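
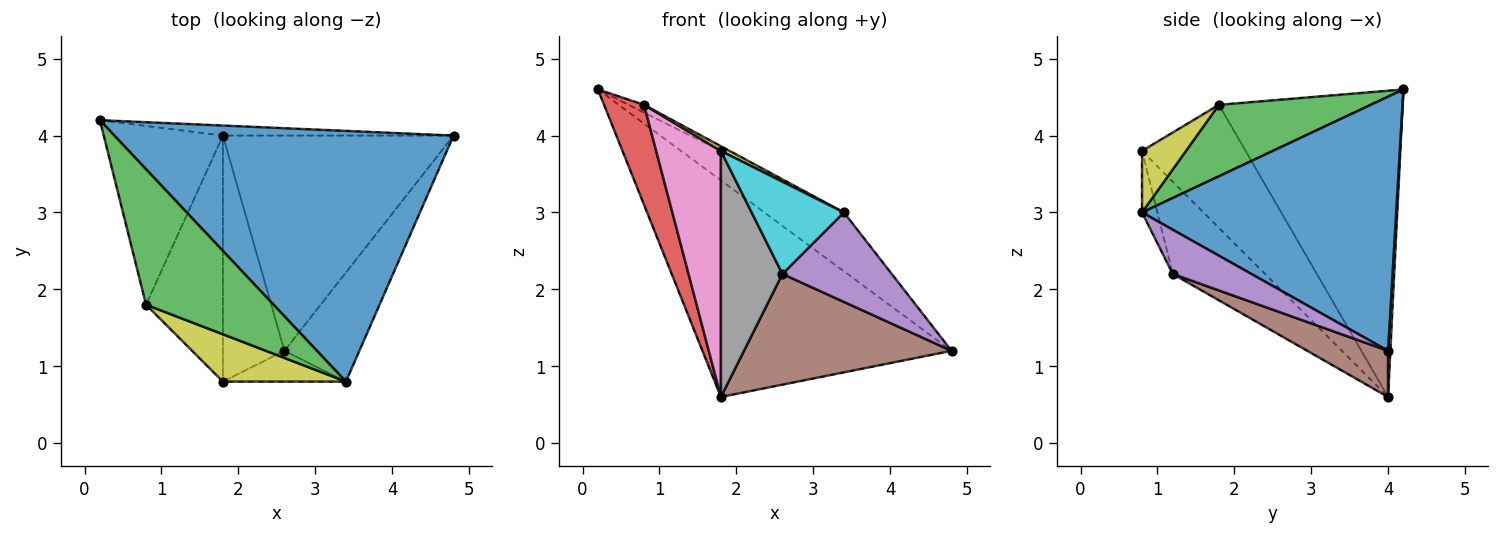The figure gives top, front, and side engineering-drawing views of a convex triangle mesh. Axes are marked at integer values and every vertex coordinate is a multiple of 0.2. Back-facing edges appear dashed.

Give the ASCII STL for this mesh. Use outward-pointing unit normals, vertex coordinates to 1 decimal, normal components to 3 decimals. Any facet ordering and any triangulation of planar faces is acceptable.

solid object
 facet normal 0.589 0.185 0.787
  outer loop
   vertex 3.4 0.8 3.0
   vertex 4.8 4.0 1.2
   vertex 0.2 4.2 4.6
  endloop
 endfacet
 facet normal 0.009 0.999 -0.046
  outer loop
   vertex 1.8 4.0 0.6
   vertex 0.2 4.2 4.6
   vertex 4.8 4.0 1.2
  endloop
 endfacet
 facet normal 0.488 0.049 0.871
  outer loop
   vertex 0.8 1.8 4.4
   vertex 3.4 0.8 3.0
   vertex 0.2 4.2 4.6
  endloop
 endfacet
 facet normal -0.913 -0.199 -0.355
  outer loop
   vertex 0.8 1.8 4.4
   vertex 0.2 4.2 4.6
   vertex 1.8 4.0 0.6
  endloop
 endfacet
 facet normal 0.415 -0.577 -0.703
  outer loop
   vertex 2.6 1.2 2.2
   vertex 4.8 4.0 1.2
   vertex 3.4 0.8 3.0
  endloop
 endfacet
 facet normal 0.175 -0.450 -0.876
  outer loop
   vertex 2.6 1.2 2.2
   vertex 1.8 4.0 0.6
   vertex 4.8 4.0 1.2
  endloop
 endfacet
 facet normal -0.749 -0.468 -0.468
  outer loop
   vertex 1.8 0.8 3.8
   vertex 0.8 1.8 4.4
   vertex 1.8 4.0 0.6
  endloop
 endfacet
 facet normal -0.728 -0.485 -0.485
  outer loop
   vertex 1.8 0.8 3.8
   vertex 1.8 4.0 0.6
   vertex 2.6 1.2 2.2
  endloop
 endfacet
 facet normal 0.445 -0.089 0.891
  outer loop
   vertex 1.8 0.8 3.8
   vertex 3.4 0.8 3.0
   vertex 0.8 1.8 4.4
  endloop
 endfacet
 facet normal -0.156 -0.937 -0.312
  outer loop
   vertex 1.8 0.8 3.8
   vertex 2.6 1.2 2.2
   vertex 3.4 0.8 3.0
  endloop
 endfacet
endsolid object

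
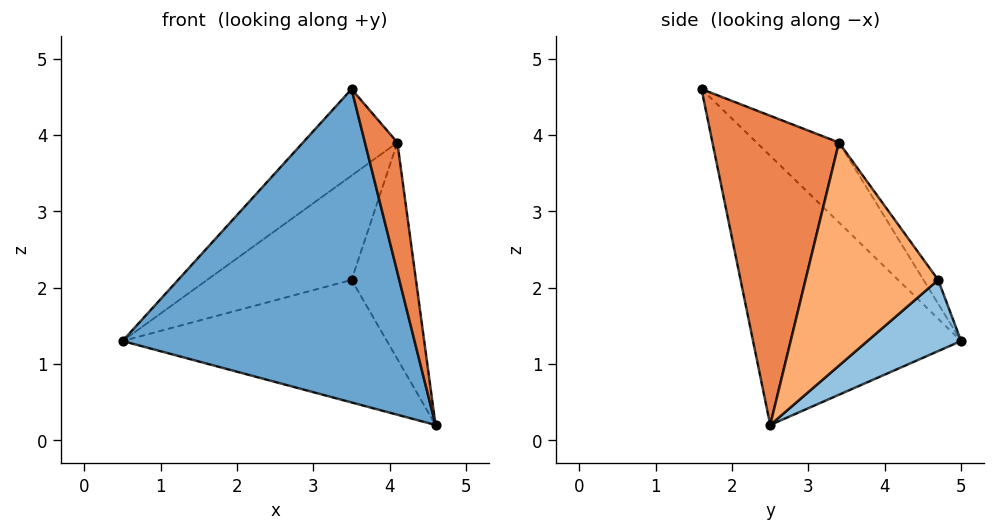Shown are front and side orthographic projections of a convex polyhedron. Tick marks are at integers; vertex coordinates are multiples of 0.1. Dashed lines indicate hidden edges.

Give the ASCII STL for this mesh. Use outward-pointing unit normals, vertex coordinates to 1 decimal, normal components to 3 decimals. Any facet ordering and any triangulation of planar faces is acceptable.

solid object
 facet normal -0.554 -0.778 -0.298
  outer loop
   vertex 3.5 1.6 4.6
   vertex 0.5 5.0 1.3
   vertex 4.6 2.5 0.2
  endloop
 endfacet
 facet normal 0.248 0.701 -0.668
  outer loop
   vertex 3.5 4.7 2.1
   vertex 4.6 2.5 0.2
   vertex 0.5 5.0 1.3
  endloop
 endfacet
 facet normal -0.387 0.443 0.809
  outer loop
   vertex 4.1 3.4 3.9
   vertex 0.5 5.0 1.3
   vertex 3.5 1.6 4.6
  endloop
 endfacet
 facet normal -0.081 0.795 0.601
  outer loop
   vertex 4.1 3.4 3.9
   vertex 3.5 4.7 2.1
   vertex 0.5 5.0 1.3
  endloop
 endfacet
 facet normal 0.951 -0.244 0.188
  outer loop
   vertex 4.1 3.4 3.9
   vertex 3.5 1.6 4.6
   vertex 4.6 2.5 0.2
  endloop
 endfacet
 facet normal 0.900 0.436 0.015
  outer loop
   vertex 4.1 3.4 3.9
   vertex 4.6 2.5 0.2
   vertex 3.5 4.7 2.1
  endloop
 endfacet
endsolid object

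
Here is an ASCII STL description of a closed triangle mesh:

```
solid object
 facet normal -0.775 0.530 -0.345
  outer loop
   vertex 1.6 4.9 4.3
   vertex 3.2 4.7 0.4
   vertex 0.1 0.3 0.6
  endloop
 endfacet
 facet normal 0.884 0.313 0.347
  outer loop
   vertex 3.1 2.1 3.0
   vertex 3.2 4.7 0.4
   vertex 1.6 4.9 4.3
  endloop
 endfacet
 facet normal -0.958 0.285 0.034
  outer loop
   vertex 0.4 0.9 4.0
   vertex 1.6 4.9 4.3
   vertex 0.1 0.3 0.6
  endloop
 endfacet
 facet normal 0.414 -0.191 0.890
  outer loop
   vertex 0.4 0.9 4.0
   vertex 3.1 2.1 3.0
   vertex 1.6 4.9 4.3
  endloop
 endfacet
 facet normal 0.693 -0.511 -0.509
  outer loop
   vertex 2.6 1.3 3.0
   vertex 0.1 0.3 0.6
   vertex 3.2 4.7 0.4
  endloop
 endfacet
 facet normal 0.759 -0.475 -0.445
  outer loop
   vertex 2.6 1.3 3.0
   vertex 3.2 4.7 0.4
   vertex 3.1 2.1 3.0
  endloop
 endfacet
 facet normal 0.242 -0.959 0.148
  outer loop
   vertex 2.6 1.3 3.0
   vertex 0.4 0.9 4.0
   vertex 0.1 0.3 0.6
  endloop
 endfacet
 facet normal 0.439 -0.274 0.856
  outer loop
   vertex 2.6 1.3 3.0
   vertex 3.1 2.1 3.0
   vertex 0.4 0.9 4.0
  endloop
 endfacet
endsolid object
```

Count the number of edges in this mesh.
12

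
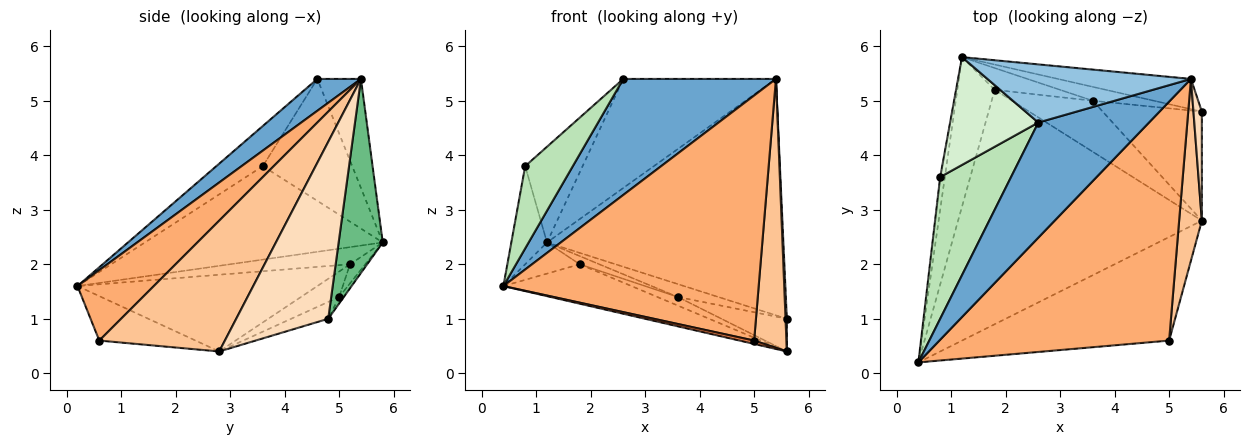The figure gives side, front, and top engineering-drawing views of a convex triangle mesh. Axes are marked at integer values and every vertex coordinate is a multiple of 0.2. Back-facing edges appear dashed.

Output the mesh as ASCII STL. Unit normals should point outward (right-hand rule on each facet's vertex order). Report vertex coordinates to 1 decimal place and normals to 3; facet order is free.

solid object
 facet normal 0.199 -0.696 0.690
  outer loop
   vertex 2.6 4.6 5.4
   vertex 0.4 0.2 1.6
   vertex 5.4 5.4 5.4
  endloop
 endfacet
 facet normal -0.244 0.856 0.456
  outer loop
   vertex 2.6 4.6 5.4
   vertex 5.4 5.4 5.4
   vertex 1.2 5.8 2.4
  endloop
 endfacet
 facet normal -0.297 0.158 -0.942
  outer loop
   vertex 1.8 5.2 2.0
   vertex 5.6 2.8 0.4
   vertex 0.4 0.2 1.6
  endloop
 endfacet
 facet normal -0.409 0.186 -0.893
  outer loop
   vertex 1.8 5.2 2.0
   vertex 0.4 0.2 1.6
   vertex 1.2 5.8 2.4
  endloop
 endfacet
 facet normal -0.210 -0.032 -0.977
  outer loop
   vertex 5.0 0.6 0.6
   vertex 0.4 0.2 1.6
   vertex 5.6 2.8 0.4
  endloop
 endfacet
 facet normal 0.209 -0.700 0.683
  outer loop
   vertex 5.0 0.6 0.6
   vertex 5.4 5.4 5.4
   vertex 0.4 0.2 1.6
  endloop
 endfacet
 facet normal 0.955 -0.245 0.166
  outer loop
   vertex 5.0 0.6 0.6
   vertex 5.6 2.8 0.4
   vertex 5.4 5.4 5.4
  endloop
 endfacet
 facet normal 0.999 -0.014 0.047
  outer loop
   vertex 5.6 4.8 1.0
   vertex 5.4 5.4 5.4
   vertex 5.6 2.8 0.4
  endloop
 endfacet
 facet normal 0.182 0.975 -0.125
  outer loop
   vertex 5.6 4.8 1.0
   vertex 1.2 5.8 2.4
   vertex 5.4 5.4 5.4
  endloop
 endfacet
 facet normal -0.988 0.148 -0.049
  outer loop
   vertex 0.8 3.6 3.8
   vertex 1.2 5.8 2.4
   vertex 0.4 0.2 1.6
  endloop
 endfacet
 facet normal -0.440 -0.451 0.777
  outer loop
   vertex 0.8 3.6 3.8
   vertex 0.4 0.2 1.6
   vertex 2.6 4.6 5.4
  endloop
 endfacet
 facet normal -0.719 0.462 0.520
  outer loop
   vertex 0.8 3.6 3.8
   vertex 2.6 4.6 5.4
   vertex 1.2 5.8 2.4
  endloop
 endfacet
 facet normal -0.263 0.339 -0.903
  outer loop
   vertex 3.6 5.0 1.4
   vertex 1.8 5.2 2.0
   vertex 1.2 5.8 2.4
  endloop
 endfacet
 facet normal -0.078 0.678 -0.731
  outer loop
   vertex 3.6 5.0 1.4
   vertex 1.2 5.8 2.4
   vertex 5.6 4.8 1.0
  endloop
 endfacet
 facet normal -0.296 0.159 -0.942
  outer loop
   vertex 3.6 5.0 1.4
   vertex 5.6 2.8 0.4
   vertex 1.8 5.2 2.0
  endloop
 endfacet
 facet normal -0.161 0.284 -0.945
  outer loop
   vertex 3.6 5.0 1.4
   vertex 5.6 4.8 1.0
   vertex 5.6 2.8 0.4
  endloop
 endfacet
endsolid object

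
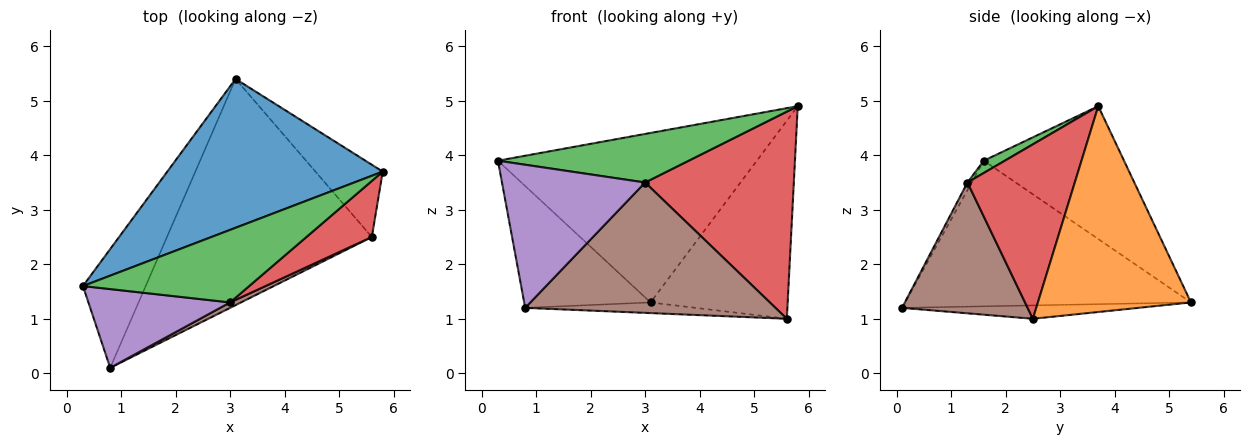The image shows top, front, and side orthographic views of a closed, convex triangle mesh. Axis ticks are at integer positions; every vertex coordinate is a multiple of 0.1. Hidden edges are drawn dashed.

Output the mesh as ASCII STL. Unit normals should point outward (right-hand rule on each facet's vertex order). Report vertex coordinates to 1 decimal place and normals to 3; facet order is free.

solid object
 facet normal -0.377 0.696 0.611
  outer loop
   vertex 3.1 5.4 1.3
   vertex 0.3 1.6 3.9
   vertex 5.8 3.7 4.9
  endloop
 endfacet
 facet normal 0.724 0.648 -0.237
  outer loop
   vertex 5.6 2.5 1.0
   vertex 3.1 5.4 1.3
   vertex 5.8 3.7 4.9
  endloop
 endfacet
 facet normal 0.061 -0.555 0.829
  outer loop
   vertex 3.0 1.3 3.5
   vertex 5.8 3.7 4.9
   vertex 0.3 1.6 3.9
  endloop
 endfacet
 facet normal 0.572 -0.792 0.214
  outer loop
   vertex 3.0 1.3 3.5
   vertex 5.6 2.5 1.0
   vertex 5.8 3.7 4.9
  endloop
 endfacet
 facet normal -0.026 -0.876 0.482
  outer loop
   vertex 0.8 0.1 1.2
   vertex 3.0 1.3 3.5
   vertex 0.3 1.6 3.9
  endloop
 endfacet
 facet normal 0.448 -0.893 0.037
  outer loop
   vertex 0.8 0.1 1.2
   vertex 5.6 2.5 1.0
   vertex 3.0 1.3 3.5
  endloop
 endfacet
 facet normal -0.851 0.376 -0.367
  outer loop
   vertex 0.8 0.1 1.2
   vertex 0.3 1.6 3.9
   vertex 3.1 5.4 1.3
  endloop
 endfacet
 facet normal -0.065 0.047 -0.997
  outer loop
   vertex 0.8 0.1 1.2
   vertex 3.1 5.4 1.3
   vertex 5.6 2.5 1.0
  endloop
 endfacet
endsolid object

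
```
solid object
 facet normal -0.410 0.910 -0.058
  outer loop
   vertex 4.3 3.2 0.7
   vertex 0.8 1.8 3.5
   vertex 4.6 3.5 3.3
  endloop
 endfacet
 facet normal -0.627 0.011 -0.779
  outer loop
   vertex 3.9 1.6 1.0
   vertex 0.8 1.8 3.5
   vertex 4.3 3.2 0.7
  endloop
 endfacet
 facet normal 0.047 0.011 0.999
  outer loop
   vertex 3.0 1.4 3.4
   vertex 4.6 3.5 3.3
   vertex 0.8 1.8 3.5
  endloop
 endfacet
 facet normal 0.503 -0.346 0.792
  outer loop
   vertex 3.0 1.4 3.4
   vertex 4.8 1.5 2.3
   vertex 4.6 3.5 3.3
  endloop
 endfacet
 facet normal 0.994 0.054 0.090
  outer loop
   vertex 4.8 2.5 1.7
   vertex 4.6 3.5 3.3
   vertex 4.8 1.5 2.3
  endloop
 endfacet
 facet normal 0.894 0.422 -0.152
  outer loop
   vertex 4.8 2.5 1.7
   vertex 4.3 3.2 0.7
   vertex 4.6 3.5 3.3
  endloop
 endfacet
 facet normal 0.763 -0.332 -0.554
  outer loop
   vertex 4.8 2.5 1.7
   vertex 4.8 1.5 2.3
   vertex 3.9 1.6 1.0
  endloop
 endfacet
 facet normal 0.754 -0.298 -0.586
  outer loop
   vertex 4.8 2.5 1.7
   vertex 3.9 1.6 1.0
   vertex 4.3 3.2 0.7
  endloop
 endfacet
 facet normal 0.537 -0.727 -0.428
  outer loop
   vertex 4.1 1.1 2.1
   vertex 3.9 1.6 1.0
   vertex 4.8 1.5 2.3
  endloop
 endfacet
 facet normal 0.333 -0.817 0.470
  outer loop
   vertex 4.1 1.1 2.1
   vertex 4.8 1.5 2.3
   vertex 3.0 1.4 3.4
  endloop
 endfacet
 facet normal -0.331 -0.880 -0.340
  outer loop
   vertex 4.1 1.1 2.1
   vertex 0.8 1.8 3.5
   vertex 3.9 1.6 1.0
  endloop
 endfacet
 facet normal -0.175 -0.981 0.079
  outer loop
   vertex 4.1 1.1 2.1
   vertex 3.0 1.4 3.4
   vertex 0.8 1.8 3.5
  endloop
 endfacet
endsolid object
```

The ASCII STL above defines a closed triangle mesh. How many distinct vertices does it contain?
8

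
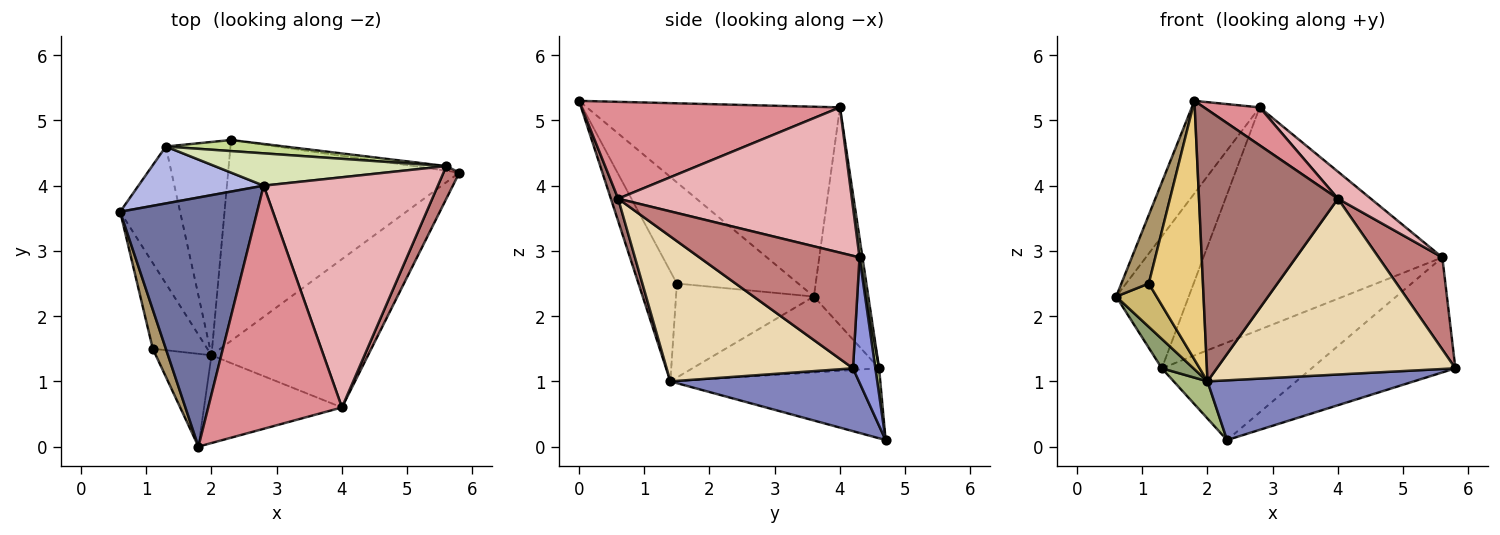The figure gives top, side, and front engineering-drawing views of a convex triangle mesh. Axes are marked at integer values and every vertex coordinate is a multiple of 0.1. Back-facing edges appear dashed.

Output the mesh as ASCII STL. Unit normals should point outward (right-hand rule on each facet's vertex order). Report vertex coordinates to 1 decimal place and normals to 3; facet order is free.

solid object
 facet normal -0.792 0.212 0.572
  outer loop
   vertex 2.8 4.0 5.2
   vertex 0.6 3.6 2.3
   vertex 1.8 0.0 5.3
  endloop
 endfacet
 facet normal 0.252 -0.276 -0.928
  outer loop
   vertex 2.0 1.4 1.0
   vertex 2.3 4.7 0.1
   vertex 5.8 4.2 1.2
  endloop
 endfacet
 facet normal 0.154 0.987 -0.040
  outer loop
   vertex 5.6 4.3 2.9
   vertex 5.8 4.2 1.2
   vertex 2.3 4.7 0.1
  endloop
 endfacet
 facet normal -0.567 0.756 0.326
  outer loop
   vertex 1.3 4.6 1.2
   vertex 0.6 3.6 2.3
   vertex 2.8 4.0 5.2
  endloop
 endfacet
 facet normal -0.778 -0.132 -0.615
  outer loop
   vertex 1.3 4.6 1.2
   vertex 2.0 1.4 1.0
   vertex 0.6 3.6 2.3
  endloop
 endfacet
 facet normal -0.729 -0.117 -0.674
  outer loop
   vertex 1.3 4.6 1.2
   vertex 2.3 4.7 0.1
   vertex 2.0 1.4 1.0
  endloop
 endfacet
 facet normal 0.025 0.993 0.113
  outer loop
   vertex 1.3 4.6 1.2
   vertex 5.6 4.3 2.9
   vertex 2.3 4.7 0.1
  endloop
 endfacet
 facet normal 0.012 0.990 0.144
  outer loop
   vertex 1.3 4.6 1.2
   vertex 2.8 4.0 5.2
   vertex 5.6 4.3 2.9
  endloop
 endfacet
 facet normal -0.968 -0.219 0.125
  outer loop
   vertex 1.1 1.5 2.5
   vertex 1.8 0.0 5.3
   vertex 0.6 3.6 2.3
  endloop
 endfacet
 facet normal -0.838 -0.246 -0.487
  outer loop
   vertex 1.1 1.5 2.5
   vertex 0.6 3.6 2.3
   vertex 2.0 1.4 1.0
  endloop
 endfacet
 facet normal -0.555 -0.783 -0.281
  outer loop
   vertex 1.1 1.5 2.5
   vertex 2.0 1.4 1.0
   vertex 1.8 0.0 5.3
  endloop
 endfacet
 facet normal 0.513 -0.656 -0.554
  outer loop
   vertex 4.0 0.6 3.8
   vertex 2.0 1.4 1.0
   vertex 5.8 4.2 1.2
  endloop
 endfacet
 facet normal 0.050 -0.950 -0.307
  outer loop
   vertex 4.0 0.6 3.8
   vertex 1.8 0.0 5.3
   vertex 2.0 1.4 1.0
  endloop
 endfacet
 facet normal 0.921 -0.367 0.130
  outer loop
   vertex 4.0 0.6 3.8
   vertex 5.8 4.2 1.2
   vertex 5.6 4.3 2.9
  endloop
 endfacet
 facet normal 0.582 -0.125 0.803
  outer loop
   vertex 4.0 0.6 3.8
   vertex 2.8 4.0 5.2
   vertex 1.8 0.0 5.3
  endloop
 endfacet
 facet normal 0.638 -0.090 0.765
  outer loop
   vertex 4.0 0.6 3.8
   vertex 5.6 4.3 2.9
   vertex 2.8 4.0 5.2
  endloop
 endfacet
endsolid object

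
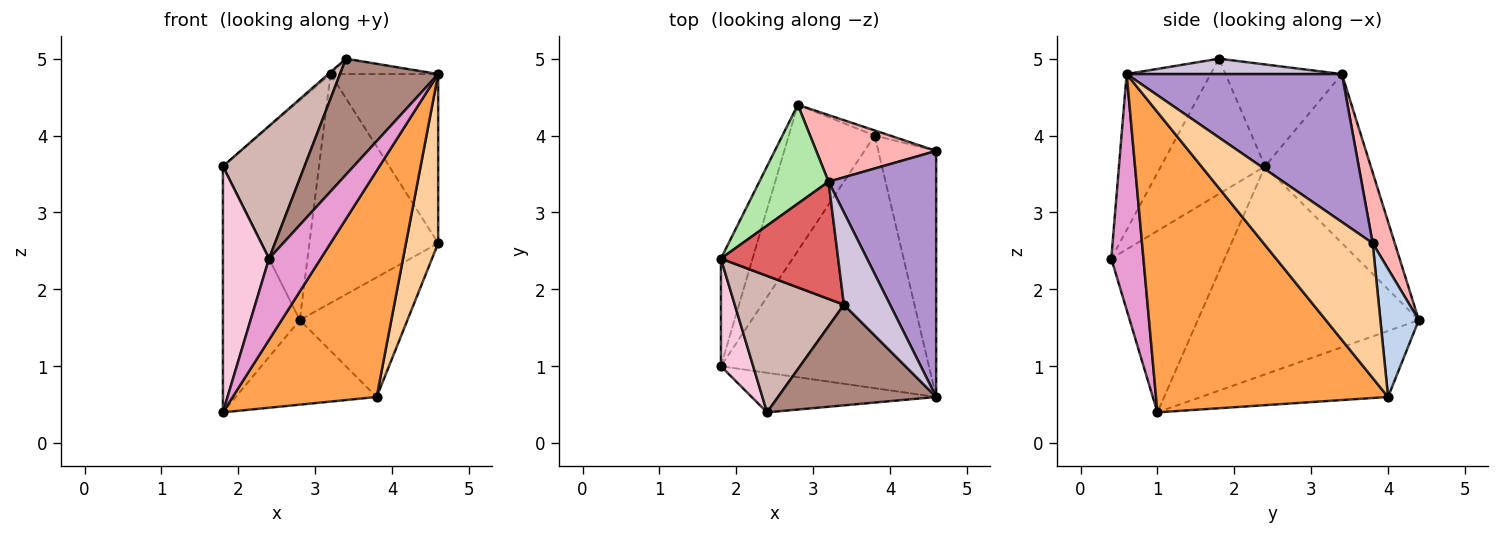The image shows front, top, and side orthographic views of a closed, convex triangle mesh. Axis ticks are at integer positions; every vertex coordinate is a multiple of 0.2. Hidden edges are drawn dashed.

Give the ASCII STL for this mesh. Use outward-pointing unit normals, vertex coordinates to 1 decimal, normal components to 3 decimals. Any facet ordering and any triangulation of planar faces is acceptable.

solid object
 facet normal -0.554 0.417 -0.721
  outer loop
   vertex 3.8 4.0 0.6
   vertex 1.8 1.0 0.4
   vertex 2.8 4.4 1.6
  endloop
 endfacet
 facet normal 0.336 0.941 -0.040
  outer loop
   vertex 3.8 4.0 0.6
   vertex 2.8 4.4 1.6
   vertex 4.6 3.8 2.6
  endloop
 endfacet
 facet normal 0.732 -0.454 -0.507
  outer loop
   vertex 3.8 4.0 0.6
   vertex 4.6 0.6 4.8
   vertex 1.8 1.0 0.4
  endloop
 endfacet
 facet normal 0.887 -0.262 -0.381
  outer loop
   vertex 3.8 4.0 0.6
   vertex 4.6 3.8 2.6
   vertex 4.6 0.6 4.8
  endloop
 endfacet
 facet normal -0.935 0.325 -0.142
  outer loop
   vertex 1.8 2.4 3.6
   vertex 2.8 4.4 1.6
   vertex 1.8 1.0 0.4
  endloop
 endfacet
 facet normal -0.708 0.644 0.290
  outer loop
   vertex 3.2 3.4 4.8
   vertex 2.8 4.4 1.6
   vertex 1.8 2.4 3.6
  endloop
 endfacet
 facet normal -0.656 0.012 0.755
  outer loop
   vertex 3.2 3.4 4.8
   vertex 1.8 2.4 3.6
   vertex 3.4 1.8 5.0
  endloop
 endfacet
 facet normal 0.163 0.947 0.276
  outer loop
   vertex 3.2 3.4 4.8
   vertex 4.6 3.8 2.6
   vertex 2.8 4.4 1.6
  endloop
 endfacet
 facet normal 0.750 0.375 0.545
  outer loop
   vertex 3.2 3.4 4.8
   vertex 4.6 0.6 4.8
   vertex 4.6 3.8 2.6
  endloop
 endfacet
 facet normal 0.312 0.156 0.937
  outer loop
   vertex 3.2 3.4 4.8
   vertex 3.4 1.8 5.0
   vertex 4.6 0.6 4.8
  endloop
 endfacet
 facet normal -0.543 -0.634 0.550
  outer loop
   vertex 2.4 0.4 2.4
   vertex 4.6 0.6 4.8
   vertex 3.4 1.8 5.0
  endloop
 endfacet
 facet normal -0.664 -0.521 0.536
  outer loop
   vertex 2.4 0.4 2.4
   vertex 3.4 1.8 5.0
   vertex 1.8 2.4 3.6
  endloop
 endfacet
 facet normal 0.488 -0.785 -0.382
  outer loop
   vertex 2.4 0.4 2.4
   vertex 1.8 1.0 0.4
   vertex 4.6 0.6 4.8
  endloop
 endfacet
 facet normal -0.914 -0.372 0.163
  outer loop
   vertex 2.4 0.4 2.4
   vertex 1.8 2.4 3.6
   vertex 1.8 1.0 0.4
  endloop
 endfacet
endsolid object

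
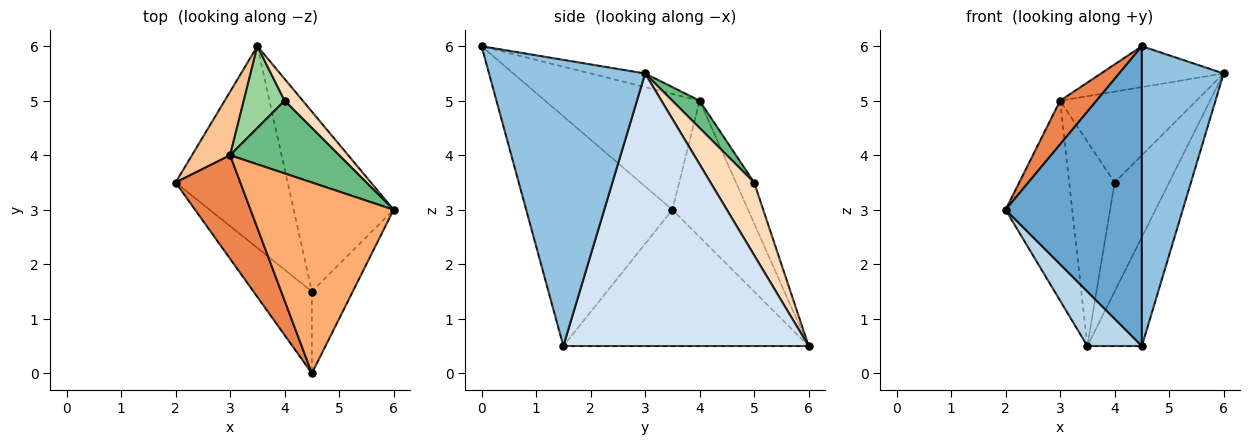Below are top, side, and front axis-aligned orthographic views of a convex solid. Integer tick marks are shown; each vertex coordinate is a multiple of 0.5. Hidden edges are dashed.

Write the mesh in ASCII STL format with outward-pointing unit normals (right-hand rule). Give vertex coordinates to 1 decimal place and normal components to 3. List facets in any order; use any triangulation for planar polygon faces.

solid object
 facet normal -0.719 -0.670 -0.183
  outer loop
   vertex 4.5 1.5 0.5
   vertex 4.5 0.0 6.0
   vertex 2.0 3.5 3.0
  endloop
 endfacet
 facet normal 0.879 -0.460 -0.126
  outer loop
   vertex 4.5 1.5 0.5
   vertex 6.0 3.0 5.5
   vertex 4.5 0.0 6.0
  endloop
 endfacet
 facet normal -0.761 -0.169 -0.626
  outer loop
   vertex 3.5 6.0 0.5
   vertex 4.5 1.5 0.5
   vertex 2.0 3.5 3.0
  endloop
 endfacet
 facet normal 0.919 0.204 -0.337
  outer loop
   vertex 3.5 6.0 0.5
   vertex 6.0 3.0 5.5
   vertex 4.5 1.5 0.5
  endloop
 endfacet
 facet normal -0.855 -0.201 0.478
  outer loop
   vertex 3.0 4.0 5.0
   vertex 2.0 3.5 3.0
   vertex 4.5 0.0 6.0
  endloop
 endfacet
 facet normal -0.093 0.209 0.974
  outer loop
   vertex 3.0 4.0 5.0
   vertex 4.5 0.0 6.0
   vertex 6.0 3.0 5.5
  endloop
 endfacet
 facet normal -0.735 0.646 0.206
  outer loop
   vertex 3.0 4.0 5.0
   vertex 3.5 6.0 0.5
   vertex 2.0 3.5 3.0
  endloop
 endfacet
 facet normal 0.617 0.772 0.154
  outer loop
   vertex 4.0 5.0 3.5
   vertex 6.0 3.0 5.5
   vertex 3.5 6.0 0.5
  endloop
 endfacet
 facet normal 0.154 0.772 0.617
  outer loop
   vertex 4.0 5.0 3.5
   vertex 3.0 4.0 5.0
   vertex 6.0 3.0 5.5
  endloop
 endfacet
 facet normal -0.348 0.870 0.348
  outer loop
   vertex 4.0 5.0 3.5
   vertex 3.5 6.0 0.5
   vertex 3.0 4.0 5.0
  endloop
 endfacet
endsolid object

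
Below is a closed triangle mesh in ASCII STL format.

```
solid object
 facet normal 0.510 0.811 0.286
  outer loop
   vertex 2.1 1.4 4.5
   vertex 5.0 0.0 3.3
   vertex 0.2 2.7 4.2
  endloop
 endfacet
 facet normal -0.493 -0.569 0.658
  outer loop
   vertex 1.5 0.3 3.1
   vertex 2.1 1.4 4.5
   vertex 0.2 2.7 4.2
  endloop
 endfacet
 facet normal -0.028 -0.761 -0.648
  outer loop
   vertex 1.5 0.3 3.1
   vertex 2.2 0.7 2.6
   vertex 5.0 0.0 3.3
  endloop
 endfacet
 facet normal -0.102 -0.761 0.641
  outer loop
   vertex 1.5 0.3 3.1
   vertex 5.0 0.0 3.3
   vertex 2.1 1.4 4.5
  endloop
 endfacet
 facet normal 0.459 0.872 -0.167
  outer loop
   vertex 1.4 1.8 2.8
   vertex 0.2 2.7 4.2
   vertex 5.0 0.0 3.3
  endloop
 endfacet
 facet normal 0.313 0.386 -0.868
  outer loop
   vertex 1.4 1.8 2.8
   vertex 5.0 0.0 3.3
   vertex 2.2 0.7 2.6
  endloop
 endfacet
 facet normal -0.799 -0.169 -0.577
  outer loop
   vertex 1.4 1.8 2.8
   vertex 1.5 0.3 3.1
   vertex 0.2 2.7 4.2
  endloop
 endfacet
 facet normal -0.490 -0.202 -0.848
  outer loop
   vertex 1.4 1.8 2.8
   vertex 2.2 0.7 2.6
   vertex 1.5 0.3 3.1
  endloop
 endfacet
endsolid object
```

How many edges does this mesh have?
12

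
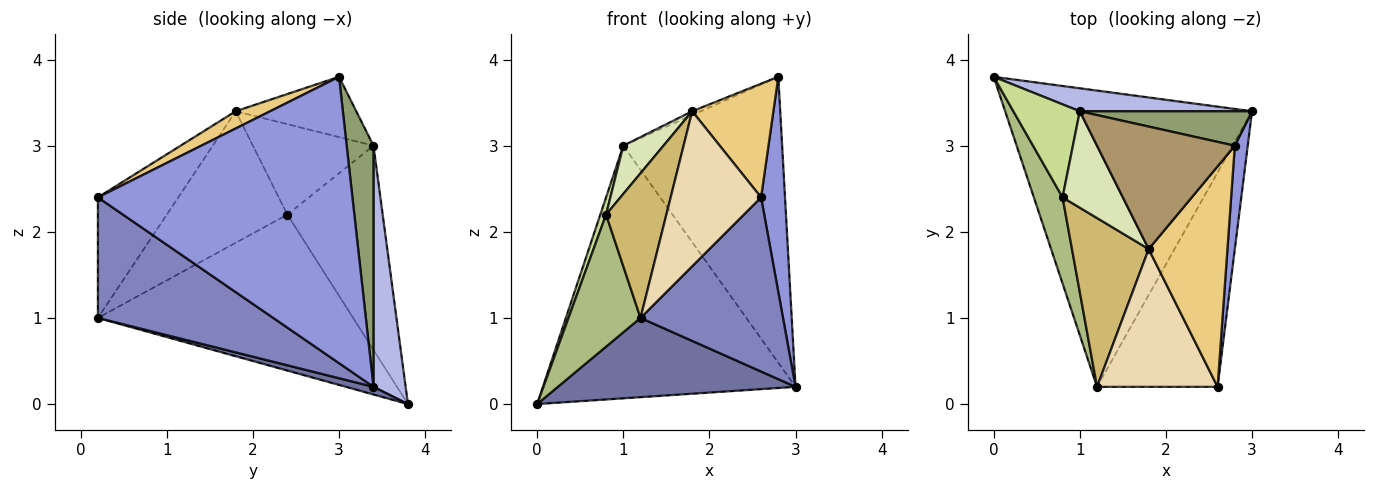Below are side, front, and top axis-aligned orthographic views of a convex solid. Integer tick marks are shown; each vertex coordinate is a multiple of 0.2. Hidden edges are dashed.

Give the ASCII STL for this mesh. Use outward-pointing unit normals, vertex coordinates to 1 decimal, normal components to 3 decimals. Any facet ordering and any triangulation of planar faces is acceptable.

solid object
 facet normal 0.030 -0.258 -0.966
  outer loop
   vertex 1.2 0.2 1.0
   vertex 0.0 3.8 0.0
   vertex 3.0 3.4 0.2
  endloop
 endfacet
 facet normal 0.613 -0.498 -0.613
  outer loop
   vertex 2.6 0.2 2.4
   vertex 1.2 0.2 1.0
   vertex 3.0 3.4 0.2
  endloop
 endfacet
 facet normal 0.995 -0.093 0.045
  outer loop
   vertex 2.6 0.2 2.4
   vertex 3.0 3.4 0.2
   vertex 2.8 3.0 3.8
  endloop
 endfacet
 facet normal 0.126 0.988 0.090
  outer loop
   vertex 1.0 3.4 3.0
   vertex 3.0 3.4 0.2
   vertex 0.0 3.8 0.0
  endloop
 endfacet
 facet normal 0.165 0.979 0.118
  outer loop
   vertex 1.0 3.4 3.0
   vertex 2.8 3.0 3.8
   vertex 3.0 3.4 0.2
  endloop
 endfacet
 facet normal -0.948 -0.267 0.174
  outer loop
   vertex 0.8 2.4 2.2
   vertex 0.0 3.8 0.0
   vertex 1.2 0.2 1.0
  endloop
 endfacet
 facet normal -0.949 -0.057 0.309
  outer loop
   vertex 0.8 2.4 2.2
   vertex 1.0 3.4 3.0
   vertex 0.0 3.8 0.0
  endloop
 endfacet
 facet normal -0.802 -0.267 0.535
  outer loop
   vertex 1.8 1.8 3.4
   vertex 1.0 3.4 3.0
   vertex 0.8 2.4 2.2
  endloop
 endfacet
 facet normal -0.401 0.029 0.916
  outer loop
   vertex 1.8 1.8 3.4
   vertex 2.8 3.0 3.8
   vertex 1.0 3.4 3.0
  endloop
 endfacet
 facet normal -0.793 -0.396 0.463
  outer loop
   vertex 1.8 1.8 3.4
   vertex 0.8 2.4 2.2
   vertex 1.2 0.2 1.0
  endloop
 endfacet
 facet normal 0.191 -0.450 0.872
  outer loop
   vertex 1.8 1.8 3.4
   vertex 2.6 0.2 2.4
   vertex 2.8 3.0 3.8
  endloop
 endfacet
 facet normal -0.553 -0.623 0.553
  outer loop
   vertex 1.8 1.8 3.4
   vertex 1.2 0.2 1.0
   vertex 2.6 0.2 2.4
  endloop
 endfacet
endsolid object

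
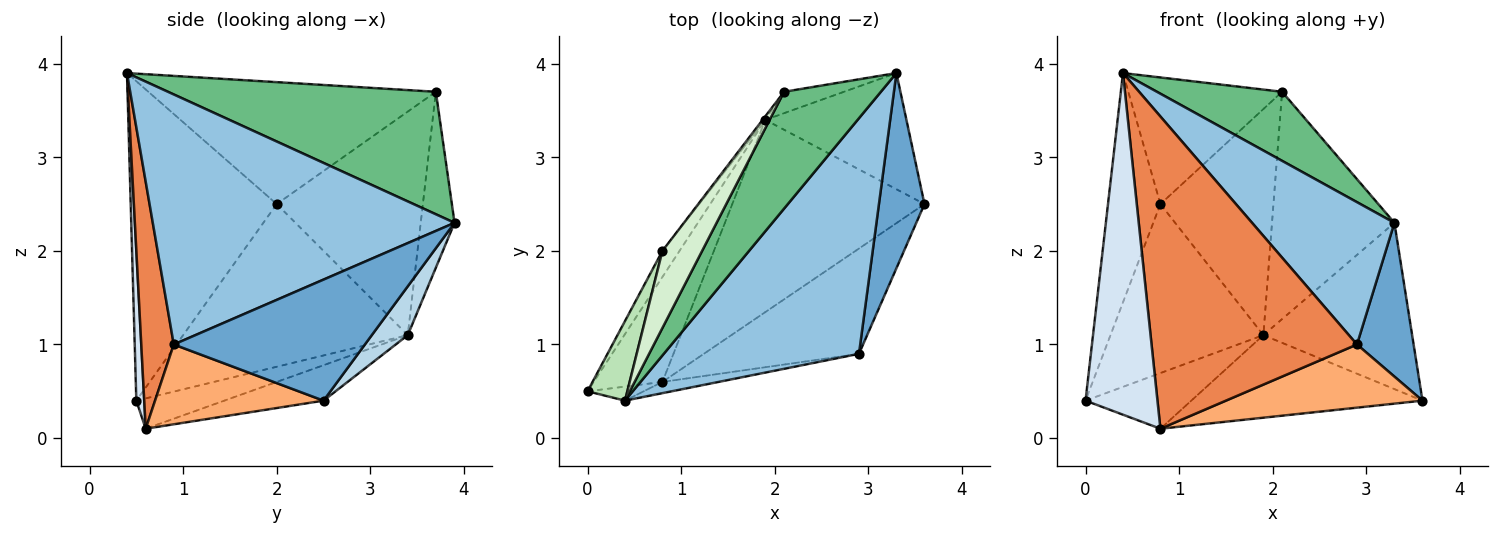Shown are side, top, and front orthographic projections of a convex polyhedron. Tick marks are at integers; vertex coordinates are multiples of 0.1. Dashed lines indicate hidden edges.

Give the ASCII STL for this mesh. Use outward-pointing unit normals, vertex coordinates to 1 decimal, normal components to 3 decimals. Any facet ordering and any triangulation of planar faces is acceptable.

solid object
 facet normal 0.902 -0.267 0.339
  outer loop
   vertex 2.9 0.9 1.0
   vertex 3.6 2.5 0.4
   vertex 3.3 3.9 2.3
  endloop
 endfacet
 facet normal 0.739 -0.348 0.577
  outer loop
   vertex 2.9 0.9 1.0
   vertex 3.3 3.9 2.3
   vertex 0.4 0.4 3.9
  endloop
 endfacet
 facet normal 0.194 0.804 -0.562
  outer loop
   vertex 1.9 3.4 1.1
   vertex 3.3 3.9 2.3
   vertex 3.6 2.5 0.4
  endloop
 endfacet
 facet normal 0.109 -0.993 -0.041
  outer loop
   vertex 0.8 0.6 0.1
   vertex 0.4 0.4 3.9
   vertex 0.0 0.5 0.4
  endloop
 endfacet
 facet normal 0.156 -0.987 -0.036
  outer loop
   vertex 0.8 0.6 0.1
   vertex 2.9 0.9 1.0
   vertex 0.4 0.4 3.9
  endloop
 endfacet
 facet normal 0.404 -0.471 -0.785
  outer loop
   vertex 0.8 0.6 0.1
   vertex 3.6 2.5 0.4
   vertex 2.9 0.9 1.0
  endloop
 endfacet
 facet normal -0.363 0.437 -0.823
  outer loop
   vertex 0.8 0.6 0.1
   vertex 0.0 0.5 0.4
   vertex 1.9 3.4 1.1
  endloop
 endfacet
 facet normal -0.167 0.389 -0.906
  outer loop
   vertex 0.8 0.6 0.1
   vertex 1.9 3.4 1.1
   vertex 3.6 2.5 0.4
  endloop
 endfacet
 facet normal 0.737 -0.344 0.582
  outer loop
   vertex 2.1 3.7 3.7
   vertex 0.4 0.4 3.9
   vertex 3.3 3.9 2.3
  endloop
 endfacet
 facet normal -0.265 0.960 -0.090
  outer loop
   vertex 2.1 3.7 3.7
   vertex 3.3 3.9 2.3
   vertex 1.9 3.4 1.1
  endloop
 endfacet
 facet normal -0.935 0.336 0.116
  outer loop
   vertex 0.8 2.0 2.5
   vertex 0.0 0.5 0.4
   vertex 0.4 0.4 3.9
  endloop
 endfacet
 facet normal -0.848 0.453 0.276
  outer loop
   vertex 0.8 2.0 2.5
   vertex 0.4 0.4 3.9
   vertex 2.1 3.7 3.7
  endloop
 endfacet
 facet normal -0.824 0.561 -0.087
  outer loop
   vertex 0.8 2.0 2.5
   vertex 1.9 3.4 1.1
   vertex 0.0 0.5 0.4
  endloop
 endfacet
 facet normal -0.791 0.612 -0.010
  outer loop
   vertex 0.8 2.0 2.5
   vertex 2.1 3.7 3.7
   vertex 1.9 3.4 1.1
  endloop
 endfacet
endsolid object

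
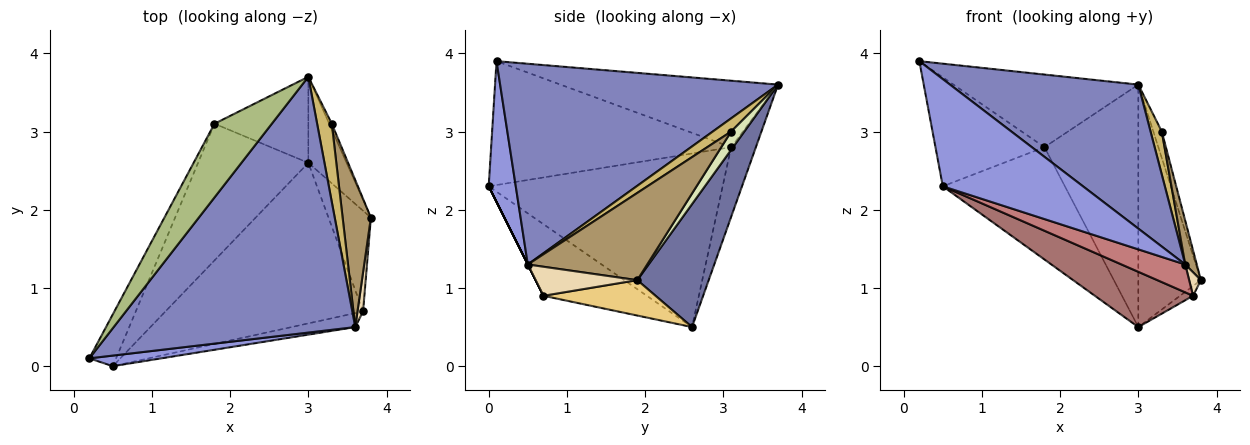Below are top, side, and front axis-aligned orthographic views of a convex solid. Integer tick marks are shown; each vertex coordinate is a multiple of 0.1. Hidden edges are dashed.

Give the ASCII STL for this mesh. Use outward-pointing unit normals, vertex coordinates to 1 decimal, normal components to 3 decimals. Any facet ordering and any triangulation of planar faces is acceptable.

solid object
 facet normal 0.732 0.642 -0.228
  outer loop
   vertex 3.0 2.6 0.5
   vertex 3.0 3.7 3.6
   vertex 3.8 1.9 1.1
  endloop
 endfacet
 facet normal 0.586 -0.397 0.706
  outer loop
   vertex 3.6 0.5 1.3
   vertex 3.0 3.7 3.6
   vertex 0.2 0.1 3.9
  endloop
 endfacet
 facet normal 0.189 -0.977 0.096
  outer loop
   vertex 3.6 0.5 1.3
   vertex 0.2 0.1 3.9
   vertex 0.5 0.0 2.3
  endloop
 endfacet
 facet normal -0.241 0.915 -0.325
  outer loop
   vertex 1.8 3.1 2.8
   vertex 3.0 3.7 3.6
   vertex 3.0 2.6 0.5
  endloop
 endfacet
 facet normal -0.773 0.403 -0.491
  outer loop
   vertex 1.8 3.1 2.8
   vertex 3.0 2.6 0.5
   vertex 0.5 0.0 2.3
  endloop
 endfacet
 facet normal -0.637 0.541 0.549
  outer loop
   vertex 1.8 3.1 2.8
   vertex 0.2 0.1 3.9
   vertex 3.0 3.7 3.6
  endloop
 endfacet
 facet normal -0.893 0.406 -0.193
  outer loop
   vertex 1.8 3.1 2.8
   vertex 0.5 0.0 2.3
   vertex 0.2 0.1 3.9
  endloop
 endfacet
 facet normal 0.835 0.537 -0.119
  outer loop
   vertex 3.3 3.1 3.0
   vertex 3.8 1.9 1.1
   vertex 3.0 3.7 3.6
  endloop
 endfacet
 facet normal 0.947 -0.091 0.307
  outer loop
   vertex 3.3 3.1 3.0
   vertex 3.6 0.5 1.3
   vertex 3.8 1.9 1.1
  endloop
 endfacet
 facet normal 0.619 -0.378 0.688
  outer loop
   vertex 3.3 3.1 3.0
   vertex 3.0 3.7 3.6
   vertex 3.6 0.5 1.3
  endloop
 endfacet
 facet normal 0.639 0.074 -0.765
  outer loop
   vertex 3.7 0.7 0.9
   vertex 3.0 2.6 0.5
   vertex 3.8 1.9 1.1
  endloop
 endfacet
 facet normal 0.976 -0.113 0.188
  outer loop
   vertex 3.7 0.7 0.9
   vertex 3.8 1.9 1.1
   vertex 3.6 0.5 1.3
  endloop
 endfacet
 facet normal -0.324 -0.308 -0.895
  outer loop
   vertex 3.7 0.7 0.9
   vertex 0.5 0.0 2.3
   vertex 3.0 2.6 0.5
  endloop
 endfacet
 facet normal 0.000 -0.894 -0.447
  outer loop
   vertex 3.7 0.7 0.9
   vertex 3.6 0.5 1.3
   vertex 0.5 0.0 2.3
  endloop
 endfacet
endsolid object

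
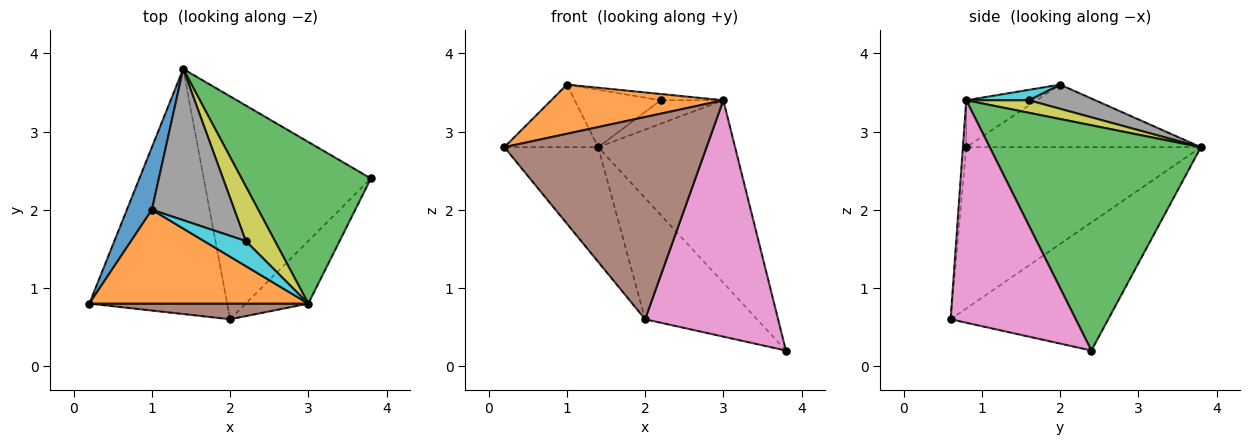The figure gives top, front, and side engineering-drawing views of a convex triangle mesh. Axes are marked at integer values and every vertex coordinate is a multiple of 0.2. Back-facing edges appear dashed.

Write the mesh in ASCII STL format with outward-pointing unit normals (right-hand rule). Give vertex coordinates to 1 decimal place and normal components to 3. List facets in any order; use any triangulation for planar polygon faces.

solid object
 facet normal -0.870 0.348 0.348
  outer loop
   vertex 1.0 2.0 3.6
   vertex 1.4 3.8 2.8
   vertex 0.2 0.8 2.8
  endloop
 endfacet
 facet normal -0.186 -0.456 0.870
  outer loop
   vertex 3.0 0.8 3.4
   vertex 1.0 2.0 3.6
   vertex 0.2 0.8 2.8
  endloop
 endfacet
 facet normal 0.756 0.490 0.434
  outer loop
   vertex 3.0 0.8 3.4
   vertex 3.8 2.4 0.2
   vertex 1.4 3.8 2.8
  endloop
 endfacet
 facet normal -0.727 0.291 -0.622
  outer loop
   vertex 2.0 0.6 0.6
   vertex 0.2 0.8 2.8
   vertex 1.4 3.8 2.8
  endloop
 endfacet
 facet normal -0.558 0.396 -0.729
  outer loop
   vertex 2.0 0.6 0.6
   vertex 1.4 3.8 2.8
   vertex 3.8 2.4 0.2
  endloop
 endfacet
 facet normal -0.017 -0.997 0.077
  outer loop
   vertex 2.0 0.6 0.6
   vertex 3.0 0.8 3.4
   vertex 0.2 0.8 2.8
  endloop
 endfacet
 facet normal 0.673 -0.715 -0.189
  outer loop
   vertex 2.0 0.6 0.6
   vertex 3.8 2.4 0.2
   vertex 3.0 0.8 3.4
  endloop
 endfacet
 facet normal 0.264 0.342 0.902
  outer loop
   vertex 2.2 1.6 3.4
   vertex 1.4 3.8 2.8
   vertex 1.0 2.0 3.6
  endloop
 endfacet
 facet normal 0.367 0.367 0.855
  outer loop
   vertex 2.2 1.6 3.4
   vertex 3.0 0.8 3.4
   vertex 1.4 3.8 2.8
  endloop
 endfacet
 facet normal 0.236 0.236 0.943
  outer loop
   vertex 2.2 1.6 3.4
   vertex 1.0 2.0 3.6
   vertex 3.0 0.8 3.4
  endloop
 endfacet
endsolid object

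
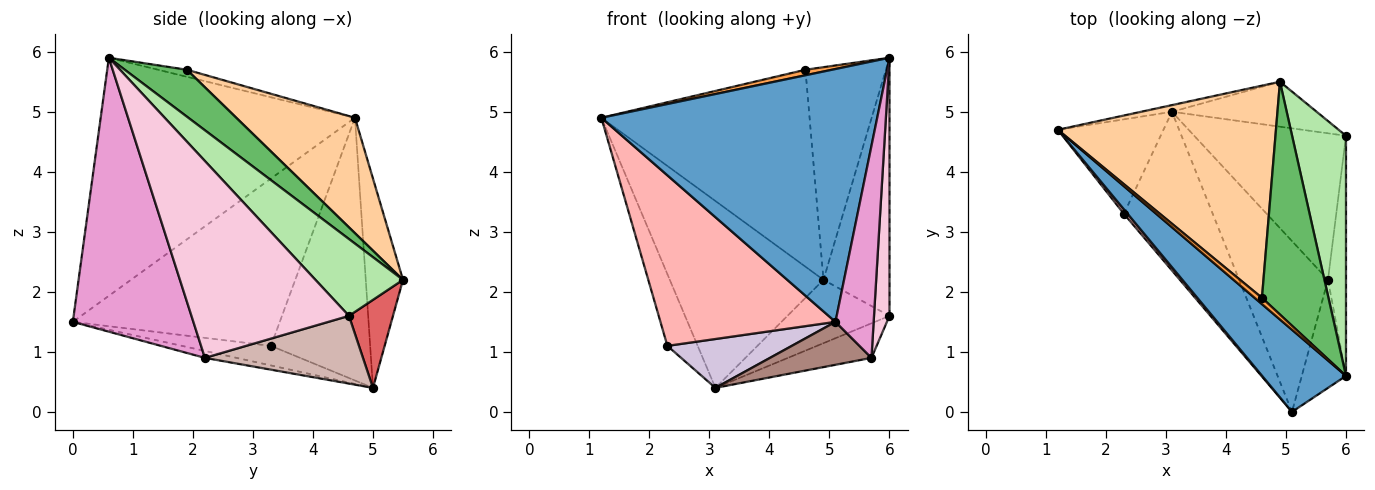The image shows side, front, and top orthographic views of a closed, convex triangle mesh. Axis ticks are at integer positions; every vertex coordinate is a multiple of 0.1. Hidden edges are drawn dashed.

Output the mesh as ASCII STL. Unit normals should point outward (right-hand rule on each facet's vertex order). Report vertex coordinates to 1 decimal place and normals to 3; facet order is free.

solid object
 facet normal -0.659 -0.715 0.232
  outer loop
   vertex 5.1 0.0 1.5
   vertex 6.0 0.6 5.9
   vertex 1.2 4.7 4.9
  endloop
 endfacet
 facet normal -0.235 0.971 -0.035
  outer loop
   vertex 3.1 5.0 0.4
   vertex 1.2 4.7 4.9
   vertex 4.9 5.5 2.2
  endloop
 endfacet
 facet normal -0.585 -0.536 0.609
  outer loop
   vertex 4.6 1.9 5.7
   vertex 1.2 4.7 4.9
   vertex 6.0 0.6 5.9
  endloop
 endfacet
 facet normal 0.362 0.634 0.683
  outer loop
   vertex 4.6 1.9 5.7
   vertex 4.9 5.5 2.2
   vertex 1.2 4.7 4.9
  endloop
 endfacet
 facet normal 0.462 0.598 0.655
  outer loop
   vertex 4.6 1.9 5.7
   vertex 6.0 0.6 5.9
   vertex 4.9 5.5 2.2
  endloop
 endfacet
 facet normal 0.696 0.525 0.489
  outer loop
   vertex 6.0 4.6 1.6
   vertex 4.9 5.5 2.2
   vertex 6.0 0.6 5.9
  endloop
 endfacet
 facet normal 0.332 0.769 -0.546
  outer loop
   vertex 6.0 4.6 1.6
   vertex 3.1 5.0 0.4
   vertex 4.9 5.5 2.2
  endloop
 endfacet
 facet normal -0.763 -0.646 0.017
  outer loop
   vertex 2.3 3.3 1.1
   vertex 5.1 0.0 1.5
   vertex 1.2 4.7 4.9
  endloop
 endfacet
 facet normal -0.893 0.272 -0.359
  outer loop
   vertex 2.3 3.3 1.1
   vertex 1.2 4.7 4.9
   vertex 3.1 5.0 0.4
  endloop
 endfacet
 facet normal -0.206 -0.288 -0.935
  outer loop
   vertex 2.3 3.3 1.1
   vertex 3.1 5.0 0.4
   vertex 5.1 0.0 1.5
  endloop
 endfacet
 facet normal -0.076 -0.243 -0.967
  outer loop
   vertex 5.7 2.2 0.9
   vertex 5.1 0.0 1.5
   vertex 3.1 5.0 0.4
  endloop
 endfacet
 facet normal 0.398 0.211 -0.893
  outer loop
   vertex 5.7 2.2 0.9
   vertex 3.1 5.0 0.4
   vertex 6.0 4.6 1.6
  endloop
 endfacet
 facet normal 0.942 -0.298 -0.152
  outer loop
   vertex 5.7 2.2 0.9
   vertex 6.0 0.6 5.9
   vertex 5.1 0.0 1.5
  endloop
 endfacet
 facet normal 0.991 -0.097 -0.091
  outer loop
   vertex 5.7 2.2 0.9
   vertex 6.0 4.6 1.6
   vertex 6.0 0.6 5.9
  endloop
 endfacet
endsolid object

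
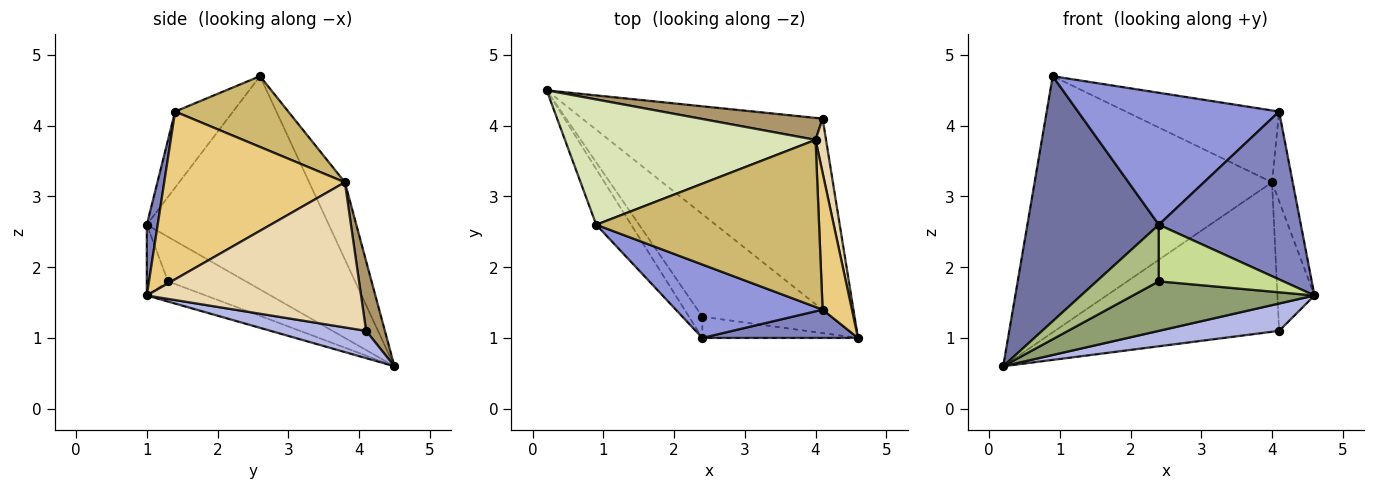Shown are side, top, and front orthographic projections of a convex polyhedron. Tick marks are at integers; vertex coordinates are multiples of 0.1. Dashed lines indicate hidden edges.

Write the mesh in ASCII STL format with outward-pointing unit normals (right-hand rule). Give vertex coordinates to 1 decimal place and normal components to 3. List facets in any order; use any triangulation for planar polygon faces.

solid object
 facet normal -0.804 -0.580 -0.132
  outer loop
   vertex 2.4 1.0 2.6
   vertex 0.9 2.6 4.7
   vertex 0.2 4.5 0.6
  endloop
 endfacet
 facet normal 0.075 -0.983 0.166
  outer loop
   vertex 2.4 1.0 2.6
   vertex 4.6 1.0 1.6
   vertex 4.1 1.4 4.2
  endloop
 endfacet
 facet normal -0.244 -0.847 0.471
  outer loop
   vertex 2.4 1.0 2.6
   vertex 4.1 1.4 4.2
   vertex 0.9 2.6 4.7
  endloop
 endfacet
 facet normal 0.112 -0.141 -0.984
  outer loop
   vertex 4.1 4.1 1.1
   vertex 4.6 1.0 1.6
   vertex 0.2 4.5 0.6
  endloop
 endfacet
 facet normal -0.140 -0.430 -0.892
  outer loop
   vertex 2.4 1.3 1.8
   vertex 0.2 4.5 0.6
   vertex 4.6 1.0 1.6
  endloop
 endfacet
 facet normal -0.760 -0.608 -0.228
  outer loop
   vertex 2.4 1.3 1.8
   vertex 2.4 1.0 2.6
   vertex 0.2 4.5 0.6
  endloop
 endfacet
 facet normal -0.158 -0.925 -0.347
  outer loop
   vertex 2.4 1.3 1.8
   vertex 4.6 1.0 1.6
   vertex 2.4 1.0 2.6
  endloop
 endfacet
 facet normal -0.134 0.890 0.435
  outer loop
   vertex 4.0 3.8 3.2
   vertex 0.2 4.5 0.6
   vertex 0.9 2.6 4.7
  endloop
 endfacet
 facet normal 0.083 0.986 0.145
  outer loop
   vertex 4.0 3.8 3.2
   vertex 4.1 4.1 1.1
   vertex 0.2 4.5 0.6
  endloop
 endfacet
 facet normal 0.280 0.379 0.882
  outer loop
   vertex 4.0 3.8 3.2
   vertex 0.9 2.6 4.7
   vertex 4.1 1.4 4.2
  endloop
 endfacet
 facet normal 0.979 0.112 0.171
  outer loop
   vertex 4.0 3.8 3.2
   vertex 4.1 1.4 4.2
   vertex 4.6 1.0 1.6
  endloop
 endfacet
 facet normal 0.983 0.170 0.071
  outer loop
   vertex 4.0 3.8 3.2
   vertex 4.6 1.0 1.6
   vertex 4.1 4.1 1.1
  endloop
 endfacet
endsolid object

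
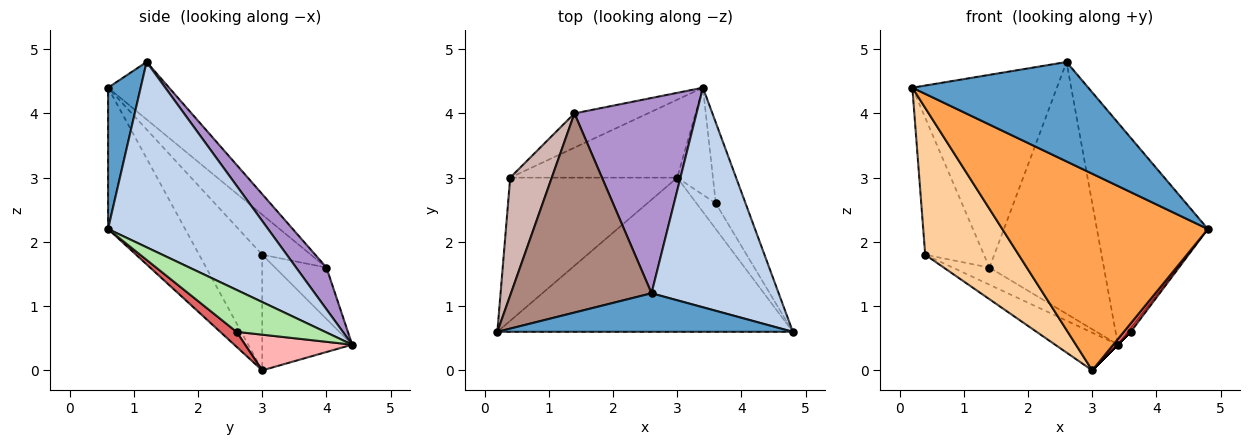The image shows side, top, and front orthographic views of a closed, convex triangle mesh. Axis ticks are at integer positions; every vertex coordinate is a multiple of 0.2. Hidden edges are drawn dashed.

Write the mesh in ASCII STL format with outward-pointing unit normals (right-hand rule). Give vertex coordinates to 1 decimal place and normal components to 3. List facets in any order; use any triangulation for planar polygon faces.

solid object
 facet normal 0.170 -0.919 0.356
  outer loop
   vertex 2.6 1.2 4.8
   vertex 0.2 0.6 4.4
   vertex 4.8 0.6 2.2
  endloop
 endfacet
 facet normal 0.716 0.496 0.491
  outer loop
   vertex 2.6 1.2 4.8
   vertex 4.8 0.6 2.2
   vertex 3.4 4.4 0.4
  endloop
 endfacet
 facet normal -0.283 -0.755 -0.592
  outer loop
   vertex 3.0 3.0 0.0
   vertex 4.8 0.6 2.2
   vertex 0.2 0.6 4.4
  endloop
 endfacet
 facet normal -0.435 -0.645 -0.629
  outer loop
   vertex 0.4 3.0 1.8
   vertex 3.0 3.0 0.0
   vertex 0.2 0.6 4.4
  endloop
 endfacet
 facet normal -0.529 0.369 -0.764
  outer loop
   vertex 0.4 3.0 1.8
   vertex 3.4 4.4 0.4
   vertex 3.0 3.0 0.0
  endloop
 endfacet
 facet normal 0.815 0.026 -0.579
  outer loop
   vertex 3.6 2.6 0.6
   vertex 3.4 4.4 0.4
   vertex 4.8 0.6 2.2
  endloop
 endfacet
 facet normal 0.594 -0.254 -0.763
  outer loop
   vertex 3.6 2.6 0.6
   vertex 4.8 0.6 2.2
   vertex 3.0 3.0 0.0
  endloop
 endfacet
 facet normal 0.707 0.000 -0.707
  outer loop
   vertex 3.6 2.6 0.6
   vertex 3.0 3.0 0.0
   vertex 3.4 4.4 0.4
  endloop
 endfacet
 facet normal 0.205 0.773 0.600
  outer loop
   vertex 1.4 4.0 1.6
   vertex 2.6 1.2 4.8
   vertex 3.4 4.4 0.4
  endloop
 endfacet
 facet normal -0.531 0.379 -0.758
  outer loop
   vertex 1.4 4.0 1.6
   vertex 3.4 4.4 0.4
   vertex 0.4 3.0 1.8
  endloop
 endfacet
 facet normal -0.282 0.667 0.689
  outer loop
   vertex 1.4 4.0 1.6
   vertex 0.2 0.6 4.4
   vertex 2.6 1.2 4.8
  endloop
 endfacet
 facet normal -0.532 0.642 0.552
  outer loop
   vertex 1.4 4.0 1.6
   vertex 0.4 3.0 1.8
   vertex 0.2 0.6 4.4
  endloop
 endfacet
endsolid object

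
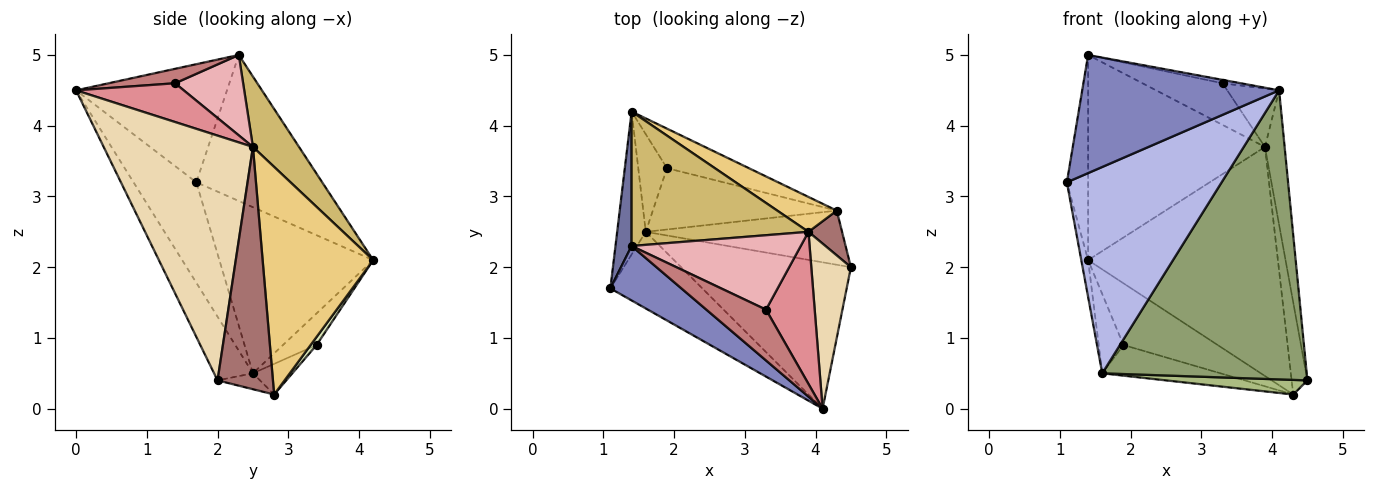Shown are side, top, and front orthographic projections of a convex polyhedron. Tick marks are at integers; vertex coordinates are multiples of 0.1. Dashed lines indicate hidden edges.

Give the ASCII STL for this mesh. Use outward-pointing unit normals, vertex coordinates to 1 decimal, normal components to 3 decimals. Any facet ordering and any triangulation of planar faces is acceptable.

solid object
 facet normal -0.980 0.165 0.108
  outer loop
   vertex 1.4 2.3 5.0
   vertex 1.4 4.2 2.1
   vertex 1.1 1.7 3.2
  endloop
 endfacet
 facet normal -0.571 -0.745 0.344
  outer loop
   vertex 1.4 2.3 5.0
   vertex 1.1 1.7 3.2
   vertex 4.1 0.0 4.5
  endloop
 endfacet
 facet normal -0.985 0.044 -0.169
  outer loop
   vertex 1.6 2.5 0.5
   vertex 1.1 1.7 3.2
   vertex 1.4 4.2 2.1
  endloop
 endfacet
 facet normal -0.355 -0.876 -0.325
  outer loop
   vertex 1.6 2.5 0.5
   vertex 4.1 0.0 4.5
   vertex 1.1 1.7 3.2
  endloop
 endfacet
 facet normal -0.167 -0.880 -0.445
  outer loop
   vertex 1.6 2.5 0.5
   vertex 4.5 2.0 0.4
   vertex 4.1 0.0 4.5
  endloop
 endfacet
 facet normal -0.078 -0.260 -0.962
  outer loop
   vertex 4.3 2.8 0.2
   vertex 4.5 2.0 0.4
   vertex 1.6 2.5 0.5
  endloop
 endfacet
 facet normal -0.650 0.479 -0.590
  outer loop
   vertex 1.9 3.4 0.9
   vertex 1.6 2.5 0.5
   vertex 1.4 4.2 2.1
  endloop
 endfacet
 facet normal 0.053 0.841 -0.538
  outer loop
   vertex 1.9 3.4 0.9
   vertex 1.4 4.2 2.1
   vertex 4.3 2.8 0.2
  endloop
 endfacet
 facet normal -0.147 0.442 -0.885
  outer loop
   vertex 1.9 3.4 0.9
   vertex 4.3 2.8 0.2
   vertex 1.6 2.5 0.5
  endloop
 endfacet
 facet normal 0.213 0.817 0.535
  outer loop
   vertex 3.9 2.5 3.7
   vertex 1.4 4.2 2.1
   vertex 1.4 2.3 5.0
  endloop
 endfacet
 facet normal 0.499 0.857 0.130
  outer loop
   vertex 3.9 2.5 3.7
   vertex 4.3 2.8 0.2
   vertex 1.4 4.2 2.1
  endloop
 endfacet
 facet normal 0.979 0.129 0.158
  outer loop
   vertex 3.9 2.5 3.7
   vertex 4.1 0.0 4.5
   vertex 4.5 2.0 0.4
  endloop
 endfacet
 facet normal 0.953 0.271 0.132
  outer loop
   vertex 3.9 2.5 3.7
   vertex 4.5 2.0 0.4
   vertex 4.3 2.8 0.2
  endloop
 endfacet
 facet normal 0.235 0.065 0.970
  outer loop
   vertex 3.3 1.4 4.6
   vertex 1.4 2.3 5.0
   vertex 4.1 0.0 4.5
  endloop
 endfacet
 facet normal 0.597 0.287 0.749
  outer loop
   vertex 3.3 1.4 4.6
   vertex 4.1 0.0 4.5
   vertex 3.9 2.5 3.7
  endloop
 endfacet
 facet normal 0.383 0.451 0.806
  outer loop
   vertex 3.3 1.4 4.6
   vertex 3.9 2.5 3.7
   vertex 1.4 2.3 5.0
  endloop
 endfacet
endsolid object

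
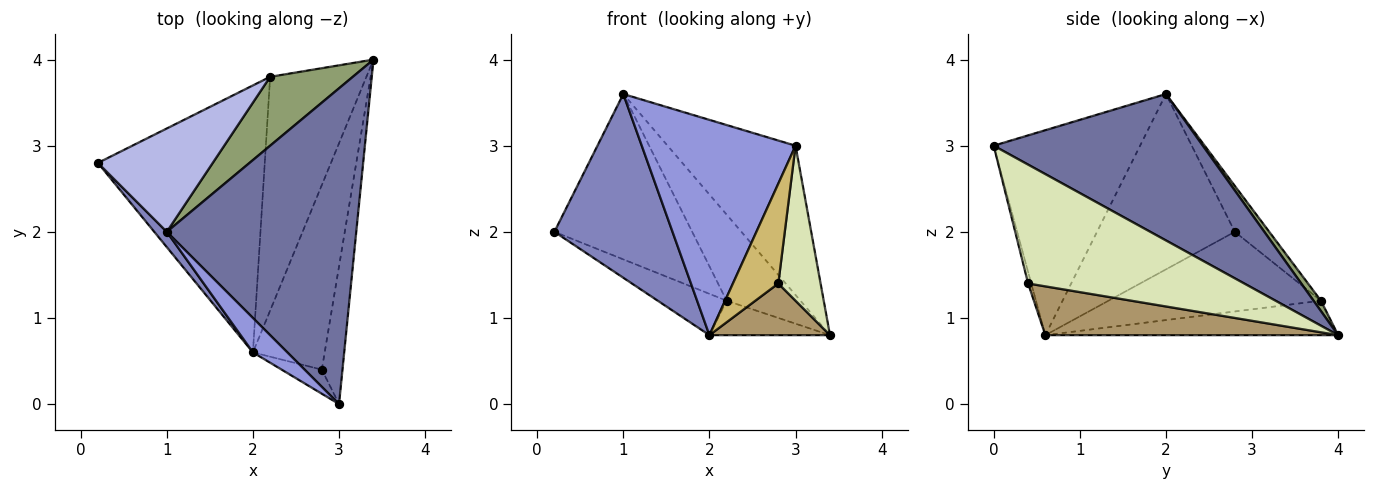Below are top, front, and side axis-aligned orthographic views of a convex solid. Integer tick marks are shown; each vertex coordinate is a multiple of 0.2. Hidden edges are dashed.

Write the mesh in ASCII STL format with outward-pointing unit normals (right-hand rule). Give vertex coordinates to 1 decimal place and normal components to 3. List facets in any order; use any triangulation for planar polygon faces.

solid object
 facet normal 0.573 0.350 0.741
  outer loop
   vertex 1.0 2.0 3.6
   vertex 3.0 0.0 3.0
   vertex 3.4 4.0 0.8
  endloop
 endfacet
 facet normal -0.758 -0.650 0.054
  outer loop
   vertex 2.0 0.6 0.8
   vertex 1.0 2.0 3.6
   vertex 0.2 2.8 2.0
  endloop
 endfacet
 facet normal -0.685 -0.719 0.115
  outer loop
   vertex 2.0 0.6 0.8
   vertex 3.0 0.0 3.0
   vertex 1.0 2.0 3.6
  endloop
 endfacet
 facet normal -0.207 0.830 0.518
  outer loop
   vertex 2.2 3.8 1.2
   vertex 0.2 2.8 2.0
   vertex 1.0 2.0 3.6
  endloop
 endfacet
 facet normal 0.078 0.778 0.623
  outer loop
   vertex 2.2 3.8 1.2
   vertex 1.0 2.0 3.6
   vertex 3.4 4.0 0.8
  endloop
 endfacet
 facet normal -0.427 0.138 -0.894
  outer loop
   vertex 2.2 3.8 1.2
   vertex 2.0 0.6 0.8
   vertex 0.2 2.8 2.0
  endloop
 endfacet
 facet normal -0.334 0.137 -0.933
  outer loop
   vertex 2.2 3.8 1.2
   vertex 3.4 4.0 0.8
   vertex 2.0 0.6 0.8
  endloop
 endfacet
 facet normal 0.967 -0.189 -0.168
  outer loop
   vertex 2.8 0.4 1.4
   vertex 3.4 4.0 0.8
   vertex 3.0 0.0 3.0
  endloop
 endfacet
 facet normal 0.548 -0.226 -0.806
  outer loop
   vertex 2.8 0.4 1.4
   vertex 2.0 0.6 0.8
   vertex 3.4 4.0 0.8
  endloop
 endfacet
 facet normal -0.067 -0.970 -0.234
  outer loop
   vertex 2.8 0.4 1.4
   vertex 3.0 0.0 3.0
   vertex 2.0 0.6 0.8
  endloop
 endfacet
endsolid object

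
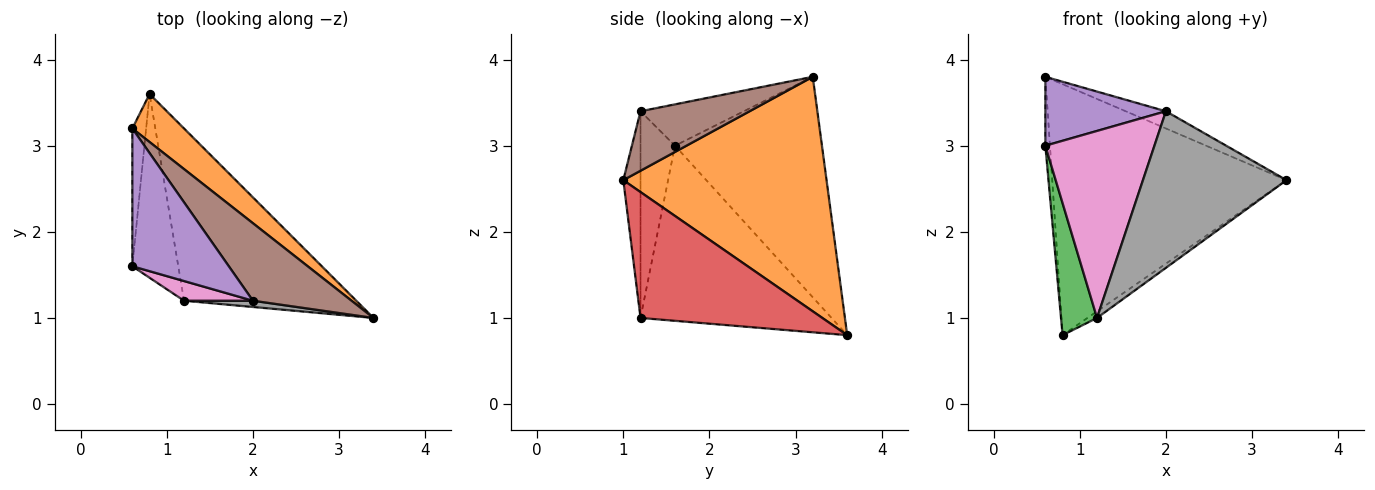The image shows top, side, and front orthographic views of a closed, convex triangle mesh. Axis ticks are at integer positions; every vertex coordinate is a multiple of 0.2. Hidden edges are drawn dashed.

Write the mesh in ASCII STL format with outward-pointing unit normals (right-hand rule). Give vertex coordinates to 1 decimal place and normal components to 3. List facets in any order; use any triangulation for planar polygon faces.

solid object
 facet normal -0.998 0.031 -0.062
  outer loop
   vertex 0.6 3.2 3.8
   vertex 0.8 3.6 0.8
   vertex 0.6 1.6 3.0
  endloop
 endfacet
 facet normal 0.649 0.748 0.143
  outer loop
   vertex 0.6 3.2 3.8
   vertex 3.4 1.0 2.6
   vertex 0.8 3.6 0.8
  endloop
 endfacet
 facet normal -0.952 -0.179 -0.250
  outer loop
   vertex 1.2 1.2 1.0
   vertex 0.6 1.6 3.0
   vertex 0.8 3.6 0.8
  endloop
 endfacet
 facet normal 0.590 0.031 -0.807
  outer loop
   vertex 1.2 1.2 1.0
   vertex 0.8 3.6 0.8
   vertex 3.4 1.0 2.6
  endloop
 endfacet
 facet normal -0.358 -0.418 0.835
  outer loop
   vertex 2.0 1.2 3.4
   vertex 0.6 3.2 3.8
   vertex 0.6 1.6 3.0
  endloop
 endfacet
 facet normal 0.507 0.187 0.841
  outer loop
   vertex 2.0 1.2 3.4
   vertex 3.4 1.0 2.6
   vertex 0.6 3.2 3.8
  endloop
 endfacet
 facet normal -0.300 -0.949 0.100
  outer loop
   vertex 2.0 1.2 3.4
   vertex 0.6 1.6 3.0
   vertex 1.2 1.2 1.0
  endloop
 endfacet
 facet normal -0.119 -0.992 0.040
  outer loop
   vertex 2.0 1.2 3.4
   vertex 1.2 1.2 1.0
   vertex 3.4 1.0 2.6
  endloop
 endfacet
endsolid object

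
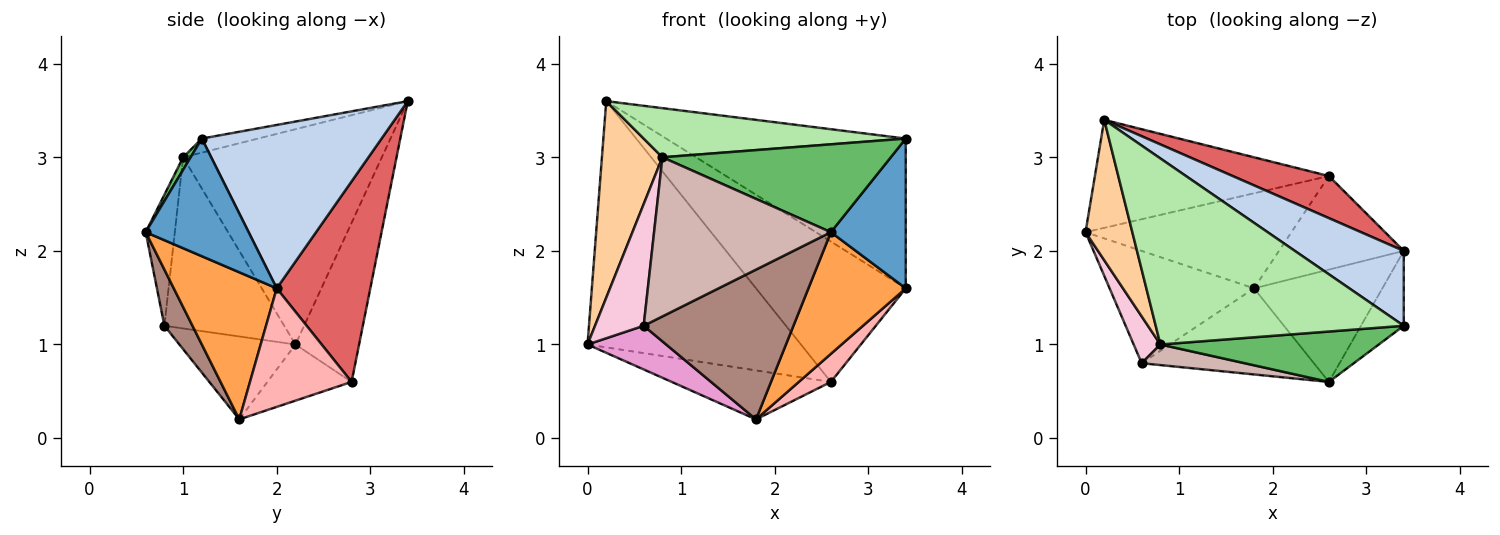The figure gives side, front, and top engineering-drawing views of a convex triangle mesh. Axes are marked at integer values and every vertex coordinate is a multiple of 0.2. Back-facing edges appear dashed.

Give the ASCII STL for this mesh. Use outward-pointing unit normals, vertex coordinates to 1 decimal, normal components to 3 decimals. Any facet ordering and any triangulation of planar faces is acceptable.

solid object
 facet normal 0.776 -0.564 -0.282
  outer loop
   vertex 3.4 1.2 3.2
   vertex 2.6 0.6 2.2
   vertex 3.4 2.0 1.6
  endloop
 endfacet
 facet normal 0.557 0.743 0.371
  outer loop
   vertex 3.4 1.2 3.2
   vertex 3.4 2.0 1.6
   vertex 0.2 3.4 3.6
  endloop
 endfacet
 facet normal 0.614 -0.580 -0.536
  outer loop
   vertex 1.8 1.6 0.2
   vertex 3.4 2.0 1.6
   vertex 2.6 0.6 2.2
  endloop
 endfacet
 facet normal -0.937 -0.285 0.204
  outer loop
   vertex 0.8 1.0 3.0
   vertex 0.2 3.4 3.6
   vertex 0.0 2.2 1.0
  endloop
 endfacet
 facet normal 0.028 -0.867 0.497
  outer loop
   vertex 0.8 1.0 3.0
   vertex 2.6 0.6 2.2
   vertex 3.4 1.2 3.2
  endloop
 endfacet
 facet normal -0.055 -0.255 0.965
  outer loop
   vertex 0.8 1.0 3.0
   vertex 3.4 1.2 3.2
   vertex 0.2 3.4 3.6
  endloop
 endfacet
 facet normal 0.514 0.822 0.247
  outer loop
   vertex 2.6 2.8 0.6
   vertex 0.2 3.4 3.6
   vertex 3.4 2.0 1.6
  endloop
 endfacet
 facet normal 0.673 -0.213 -0.708
  outer loop
   vertex 2.6 2.8 0.6
   vertex 3.4 2.0 1.6
   vertex 1.8 1.6 0.2
  endloop
 endfacet
 facet normal -0.263 0.883 -0.387
  outer loop
   vertex 2.6 2.8 0.6
   vertex 0.0 2.2 1.0
   vertex 0.2 3.4 3.6
  endloop
 endfacet
 facet normal -0.236 0.445 -0.864
  outer loop
   vertex 2.6 2.8 0.6
   vertex 1.8 1.6 0.2
   vertex 0.0 2.2 1.0
  endloop
 endfacet
 facet normal 0.160 -0.856 -0.492
  outer loop
   vertex 0.6 0.8 1.2
   vertex 1.8 1.6 0.2
   vertex 2.6 0.6 2.2
  endloop
 endfacet
 facet normal -0.161 -0.979 0.127
  outer loop
   vertex 0.6 0.8 1.2
   vertex 2.6 0.6 2.2
   vertex 0.8 1.0 3.0
  endloop
 endfacet
 facet normal -0.472 -0.320 -0.822
  outer loop
   vertex 0.6 0.8 1.2
   vertex 0.0 2.2 1.0
   vertex 1.8 1.6 0.2
  endloop
 endfacet
 facet normal -0.917 -0.372 0.143
  outer loop
   vertex 0.6 0.8 1.2
   vertex 0.8 1.0 3.0
   vertex 0.0 2.2 1.0
  endloop
 endfacet
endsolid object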